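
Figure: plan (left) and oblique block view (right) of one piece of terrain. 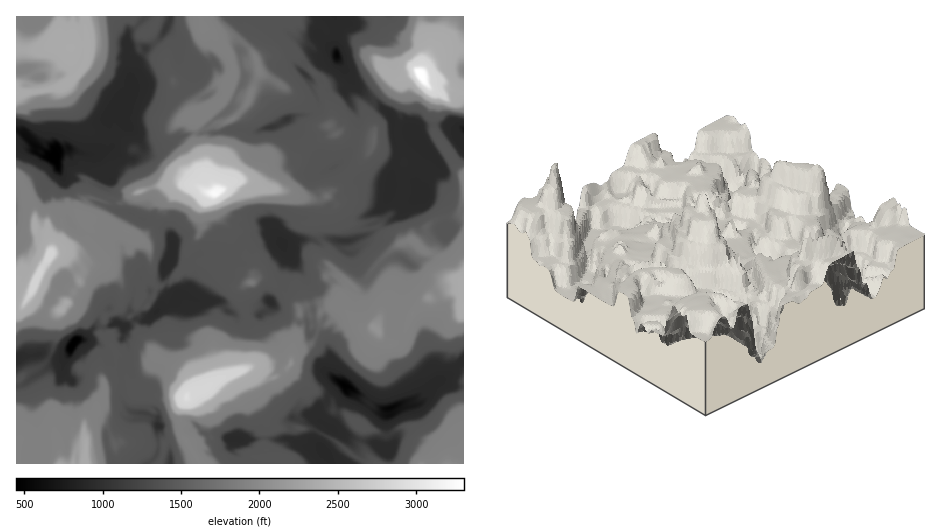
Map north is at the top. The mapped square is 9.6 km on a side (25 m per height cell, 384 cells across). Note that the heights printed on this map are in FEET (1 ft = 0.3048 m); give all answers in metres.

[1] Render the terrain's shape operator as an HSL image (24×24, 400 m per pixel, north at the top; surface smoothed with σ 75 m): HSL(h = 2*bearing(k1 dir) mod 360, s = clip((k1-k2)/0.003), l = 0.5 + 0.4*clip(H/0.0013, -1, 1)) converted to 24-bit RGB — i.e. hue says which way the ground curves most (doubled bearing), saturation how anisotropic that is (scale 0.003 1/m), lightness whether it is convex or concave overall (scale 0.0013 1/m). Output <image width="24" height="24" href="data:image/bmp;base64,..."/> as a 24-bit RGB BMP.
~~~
<image width="24" height="24" href="data:image/bmp;base64,Qk32BgAAAAAAADYAAAAoAAAAGAAAABgAAAABABgAAAAAAMAGAAATCwAAEwsAAAAAAAAAAAAAgXmAVX51RIsg9dyYXTedWj+Ml3aXyKpPJA9ZuemdM9YxFUPLzITVg6CqiNzUtB17e1RvOjPtivPaNZEZqRGo579CioRPjm5Zgn+Dfn2CVHWB6veZZBiGYI2mf4OfESrC9ztoqOdZlkoAKyMIOmQE7NI2pQgAKurIPrvUjwsu++IwGIH9DFj4LL6H4XSvjn+BfJvMtHy8gJSz43M+2n9zLnCDhHc3OwM8/qcrnYsMZtRsOCK+LeA/PIpCmbswhYoXjTlxcuf8gPOgTjATKKg7mDDCdSHF4qu/mDwwVcsnKCvbYh2n+9zMMiF2hH6pJxSJ4tny6M7w2GnRI6bGJLE03jN2K5U61YnLD/HUIrdYmQsTxTodF6osMYUsGZ9HytxH481isN18KwVSvoQXy/9kZTCDlD9rGZ5zHM1w6XOX8b7203b/UYfpR9fR33TWHfBuoBdZMwAcqXsymudaKspXPYVZaIBoG21IOI0X4X0uAGeK2JfivGZihneGQSu8rNzMH6jjn9JBjL8zW4Hg2538wofjykTJ1GRHFB9HlCOjquHL46jb2jAiK8XLUVcqQKUYJn6Jnacmd5sAAjMA5qxCHpzkKLDY5OVTSjgc3VNePMI0KMY6hIEqxh58uoq96WXngRvEIKS6o8F6f7BRwpCvJxy9ySGn19xiMbp7KDjm5pCKKN3uEP8nNAECNdwAYhLjiZ/ULLfR5HNVkSJJdapBLaWTr2Qo0Ag1uT2UfNK7U3qe0YOJeHCE1k7Ob7fS9GK5+aa+AHZ+/s3n6FLaK1h8mXzK0H3IApo2dHMpTWMuf2oPr0kRwLFsAzAfTesdhkzmtorcgZWDdX6Rk4Bme3uCoGCen1CjLMNh/zq8369RD0ws4opsuiC+JcJBYWuQsljv5wifcC4iaNfZXKq+9YyWJFHpdq6oXI9yYYMeldeQKTOyx3ucfoWOYIaflTmync+/L0DU/8zOHW+SMc9Mb2ee1nZdM2FQY9EDswDtgZXOf4qKdoKAgLE+ataoHTKX0RtZe+HB0Egoej15Prs91889jw8mRLlrL1S9bS4j4v57kmPzbEjSgmyCwVSeXFjhq/GkABdCza9hbYJufIF7h6F/T8kdWzlqaeFDg8Y9fSQ1qmCRQ2Ok8TvHjefTMqzJ2j3E2iDPwPe6nx45fj9QfYSFjMfPX9bj5xVSAR+Y8YQyO4UpUYxastCBQxRBoiFHOt1ewVxCckTHHcuSX8bDRMDc2F1+hUxQG2xGWupL+DE3mmLIk7XLVODOfgIJXy4Nt2UjVCIa2pUv1dJBMGQfcW8OXxgVQr8aY4oqWoZJdY55rNYwF48xUW0eKJcd312RPzSU1fe7EXRtIM3Q1EM+S2fOdib/4dL5fBL7unbsgNjo69H6p4D2UXXuxtb3ndX/mLf7rWvkX1OZxbSPMEd+hYB5bnt9IdjNZyWjzfbKZ7DdWQNNj+odbykkHHdCn8A2YS3CpJPl1p7QSNSBrZjoaXTxv0kdsLgiZjBDeIBiiHJ1q456PqIhZ4N8e3yCJHNiGf89iIEkXx8LPHQNrnpQg4RzT4N1J44iMpAZU79EyIhn4lypzOJTiRWvpLnbkiy1hHmEgXp5c4B2p2h83sWcJ1WKfnmCjxWHhP+bXwcg1JVHMcbKZaZtfYWHboiDTyNr09ZvNWQHZ7IAW2YLemgJcGMYm5kXwU2nh3iEpFl1Y7WoXHiU4eevNydqZTp3u/+3lBZEZdAiaJkidKQXXeY1OHxrgHx7KTKQsNV8rITvvZ/VcUfW/Df/KqZAwGgoA3oDpbRUZ7Z9XHevWVa37Z04WAYWXVkb670ALBkHp4jvaETcu9WcIbRGHqGMb4B8QHR53m9OMYFMx4ZP2l2YGKG88piiOlFrRr9NcJGdcah1FInK8xwLcwArusZ3cyFoyPjWodH/TirAuQft6XiZ3G2bPcOCJImEdGZ7l74akaV3TnZiR1TM4JqFuw2WW7bqXVjnRhmnrO+ybCVzWRNHkM55gG3szPb/j/vjGGy7fR4uM7KReLSC2Z2dY8m9I0mIWSp4mNiZh4Z3glJgREwWuPR2O4fpqiein2pcOv+YkW0bSQZVV1TW0PvyIBPz6PzPqiN6xyg7WXjfyYjUgISHpqCD0dOZIBFd2iHSHtFdq2uYyx6lk9XRYNKXHuVwh0tvm6N2rKItskuKCjeolPqueG4edB1I7Msbk1FWgbWyWjw1II1n05u/zMGBvbN1fAysI86V1odZMQlso997isqerC2ifVJjgXt5kH56V5jXYmmGRIVbd1kRe8uyFkiHzuihd1jPw2xd"/>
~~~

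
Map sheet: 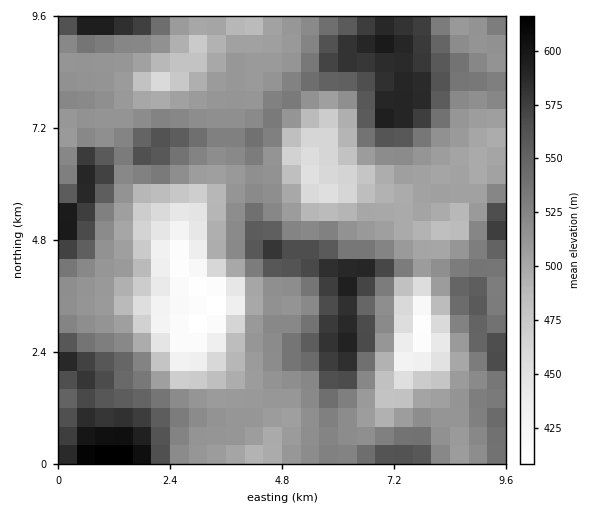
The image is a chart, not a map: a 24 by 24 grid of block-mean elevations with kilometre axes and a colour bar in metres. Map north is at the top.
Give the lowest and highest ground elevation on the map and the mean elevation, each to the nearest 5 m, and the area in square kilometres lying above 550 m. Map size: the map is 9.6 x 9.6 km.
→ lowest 405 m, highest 615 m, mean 520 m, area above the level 19.8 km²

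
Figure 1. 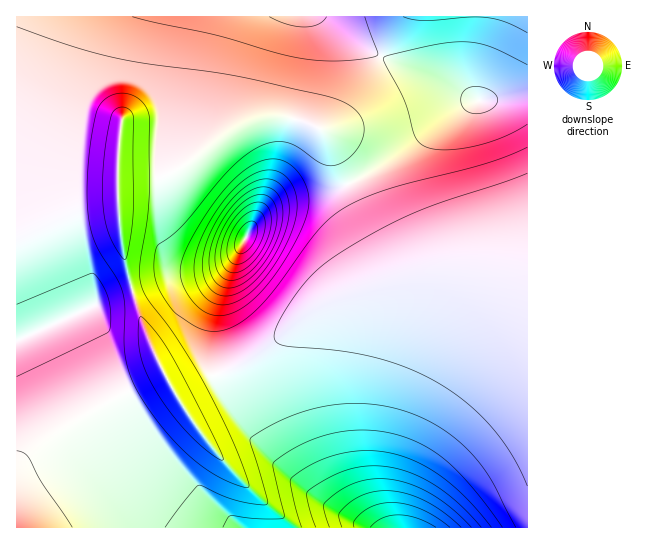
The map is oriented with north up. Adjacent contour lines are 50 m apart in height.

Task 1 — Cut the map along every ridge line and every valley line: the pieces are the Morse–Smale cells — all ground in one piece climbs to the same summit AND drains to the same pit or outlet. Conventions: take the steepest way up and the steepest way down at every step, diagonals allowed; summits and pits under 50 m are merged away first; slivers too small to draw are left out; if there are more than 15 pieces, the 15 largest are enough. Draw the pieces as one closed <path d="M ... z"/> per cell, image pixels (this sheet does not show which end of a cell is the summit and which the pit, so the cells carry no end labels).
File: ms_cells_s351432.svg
<path d="M482 268l-35 1-32 6-36 9-45 16-25 15-56 44-20 10-16 6 4 19 28 40 44 45 38 29 36 20 160 0 1-254z"/><path d="M163 373l-92 50-32 21-18 17-5 8 1 59 350-1-36-19-21-15-51-48-31-39-7-12-6-19-6 1-34 17z"/><path d="M171 16l-155 1 1 219 16-4 45-21 40-4-1-26 2-2 38-1-1-27 4-28 1-52z"/><path d="M321 16l-148 0-4 7-8 48-1 52-4 28 1 27 29-14 39-32 29-13 35-2 18 6 14 6 8-1 10-7 20-23 21-41-34-21z"/><path d="M527 96l-57 7-21 13-47 36-37 24-16 7 0 4 24 48 10 15 11 11 17 7 62-1 55 6z"/><path d="M349 184l-23 8-29 4-19 5-12 7-7 7-34 63-9 25-5 32 1 26 3 14 18-6 20-10 56-44 25-15 45-16 36-9 58-8-62 1-17-7-11-11-10-15z"/><path d="M289 117l-28 0-19 6-27 16-29 25-29 15 4 15 10 19 14 16 26 14 26 4 7-5 15-27 11-10 20-8 41-6 17-8-23-50-11-8z"/><path d="M131 289l-29 8-9 10-77 34 1 127 16-19 28-20 45-26 58-30-16-34z"/><path d="M118 207l-40 4-45 21-17 5 1 103 76-33 9-10 30-8-8-31z"/><path d="M527 16l-126 0-20 41 62 24 36 20 48-5z"/><path d="M381 56l-14 29-19 28-14 12-13 5 7 7 21 47 53-32 56-43 12-6 9-2-36-20-44-16z"/><path d="M235 256l-12 11-13 5-41 5-37 12 16 50 27 54 40-19-4-27 2-33 8-27z"/><path d="M157 179l-38 0-2 2 4 61 4 23 8 23 36-11 26-2 23-6 11-6 8-9 6-9-6 2-16-2-20-6-16-10-14-16-10-19z"/><path d="M399 16l-78 1 41 30 19 9z"/>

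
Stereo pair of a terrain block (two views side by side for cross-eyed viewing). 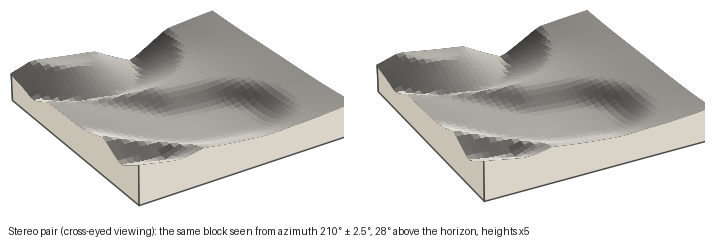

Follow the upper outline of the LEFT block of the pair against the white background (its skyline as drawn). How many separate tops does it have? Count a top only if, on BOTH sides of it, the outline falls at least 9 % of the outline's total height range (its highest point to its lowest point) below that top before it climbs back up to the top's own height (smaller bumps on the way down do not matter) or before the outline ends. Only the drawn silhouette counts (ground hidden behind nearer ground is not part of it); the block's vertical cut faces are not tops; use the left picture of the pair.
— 2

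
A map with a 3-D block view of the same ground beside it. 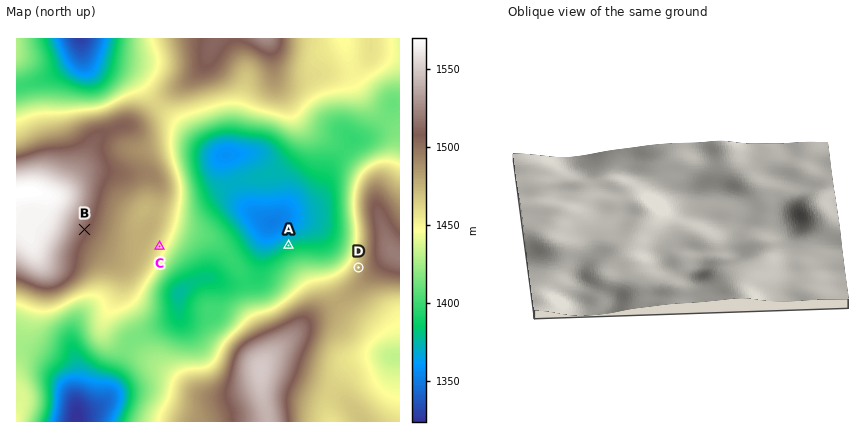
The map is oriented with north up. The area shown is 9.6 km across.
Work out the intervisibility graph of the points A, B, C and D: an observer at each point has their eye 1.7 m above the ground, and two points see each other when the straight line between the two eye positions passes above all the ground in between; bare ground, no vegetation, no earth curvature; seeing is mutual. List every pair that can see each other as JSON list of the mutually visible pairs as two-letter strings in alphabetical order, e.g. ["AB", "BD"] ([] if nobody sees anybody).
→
["AC", "AD", "BD", "CD"]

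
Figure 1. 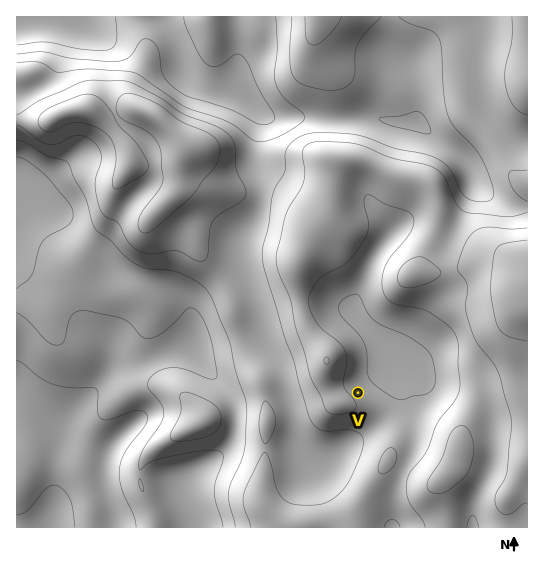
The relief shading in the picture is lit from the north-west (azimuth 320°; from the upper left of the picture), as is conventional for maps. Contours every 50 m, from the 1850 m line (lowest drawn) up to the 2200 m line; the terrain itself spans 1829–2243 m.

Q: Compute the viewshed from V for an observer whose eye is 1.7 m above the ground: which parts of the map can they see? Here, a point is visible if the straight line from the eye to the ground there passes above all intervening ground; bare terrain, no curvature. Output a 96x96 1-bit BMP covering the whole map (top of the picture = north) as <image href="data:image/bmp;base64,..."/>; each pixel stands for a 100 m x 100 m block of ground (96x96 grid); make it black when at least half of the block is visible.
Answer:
<image width="96" height="96" href="data:image/bmp;base64,Qk2+BAAAAAAAAD4AAAAoAAAAYAAAAGAAAAABAAEAAAAAAIAEAAATCwAAEwsAAAIAAAAAAAAA////AAAAAAAAAAAAAAAAAAAAAAAAAAAAAAAAAAAAAAAAAAAAAAAAAAAAAAAAAAAAAAAAAAAAAAAAAAAAAAAAAAAAAAAAAAAAAAAAAAAAAAAAAAAAAAAAAAAwAAAAAAAAAAAAAAA4AAAAAAAAAAAAAAA8AAAAAAAAAAAAAAA+AAAAAAAAAAAAAAA/AAAAAAAAAAAAAAAfgAAAAAAAAAAAAAAfgAAAAAAAAAAAAAAfwAAAAAAAAAAAAAIfwAAAAAAAAAAAAAMfwAAAAAAAAAAAAAM/4AAAAAAAAAAAAAP/4AAAAAAAAAAAAAP/4AAAAAAAAAAAAAP/8AAAAAAAAAAAAAf/8AMAAAAAAAAAAAf/+AYAAAAAAAAAAA//+A4AAAAAAAAAAD///B4AAAAAAAAAAf///DwAAAAAAAAAA////HwAAAAAAAAAD////nwAAAAAAAAAH////vwAAAAAAAAAH/////wAAAAAAAAAH/////gAAAAAAAAAH/////gAAAAAAAAAD/////gAAAAAAAAAA/////gAAAAAAAAAAP////AAAAAAAAAAAH////AAAAAAAAAAAH////AAAAAAAAAAAP////wAAAAAAAAAAP////8AAAAAAAAAAP////8AAAAAAAAAAP////4AAAAAAAAAAP////4AAAAAAAAAAP////wAAAAAAAAAAf////gAAAAAAAAAAf////gAAAAAAAAAA/////AAAAAAAAAAA/////AAAAAAAAAAB/////AAAAAAAAAAD/4AP+AAAAAAAAAAH+AAH+AAAAAAAAAAP+AAD+AAAAAAAAAAf+AAD+AAAAAAAAAAf+AAB8AAAAAAAAAA//AAB4AAAAAAAAAA//AAAAAAAAAAAAAA//AAAAAAAAAAAAAAf/gAAAAAAAAAAAAAeDgAAAAAAAAAAAAAMBgAAAAAAAAAAAAAABwAAAAAAAAAAAAAAB4AAAAAAAAAAAAAAB4AAAAAAAAAAAAAAB8AAAAAAAAAAAAAAB8AAAAAAAAAAAAAAB+AAAAAAAAAAAAAAD/AAAAAAAAAAAAAAD+AAAAAAAAAAAAAAHwAAAAAAAAAAAAAAPAAAAAAAAAAAAAAAcAAAAAAAAAAAAAAAAAAAAAAAAAAAAAAAAAAAAAAAAAAAAAAAAAAAAAAAAAAAAAAAAAAAAAAAAAAAAAAAAAAAAAAAAAAAAAAAAAAAAAAAAAAAAAAAAAAAAAAAAAAAAAAAAAAAAAAAAAAAAAAAAAAAAAAAAAAAAAAAAAAAAAAAAAAAAAAAAAAAAAAAAAAAAAAAAAAAAAAAAAAAAAAAAAAAAAAAAAAAAAAAAAAAAAAAAAAAAAAAAAAAAAAAAAAAAAAAAAAAAAAAAAAAAAAAAAAAAAAAAAAAAAAAAAAAAAAAAAAAAAAAAAAAAAAAAAAAAAAAAAAAAAAAAAAAAAAAAAAAAAAAAAAAAAAAAAAAAAAAAAAAAAAAAAAAAAAAAAAAAAAAAAAAAAAAAAAAAAAAAAAAAAAAAAAAAAAAAAAAAAAAAAAAAAAAAAAAAA="/>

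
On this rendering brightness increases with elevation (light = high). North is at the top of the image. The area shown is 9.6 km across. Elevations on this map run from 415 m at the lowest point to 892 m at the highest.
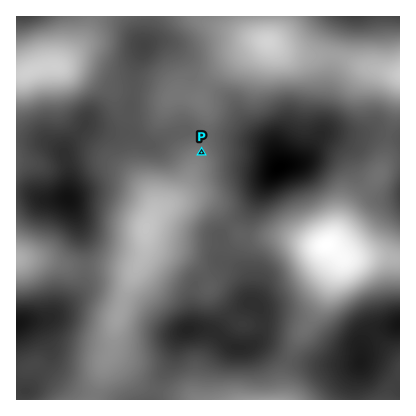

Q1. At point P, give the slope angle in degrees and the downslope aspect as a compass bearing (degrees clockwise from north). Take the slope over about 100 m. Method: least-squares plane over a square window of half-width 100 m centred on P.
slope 5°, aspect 35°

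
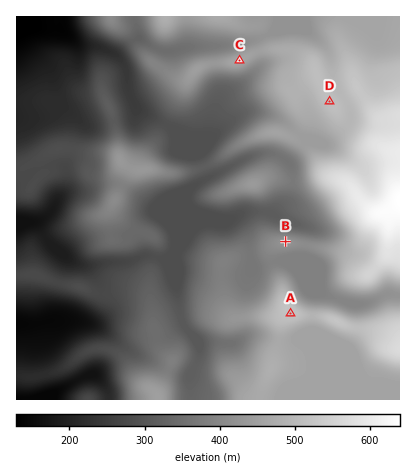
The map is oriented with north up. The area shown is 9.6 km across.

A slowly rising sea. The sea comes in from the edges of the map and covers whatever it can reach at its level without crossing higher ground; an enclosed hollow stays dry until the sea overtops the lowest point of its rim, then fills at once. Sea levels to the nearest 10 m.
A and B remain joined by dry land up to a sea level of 410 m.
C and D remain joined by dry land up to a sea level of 450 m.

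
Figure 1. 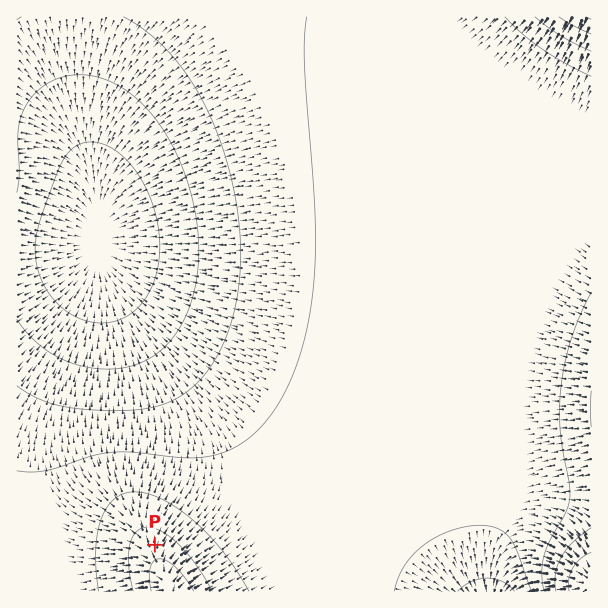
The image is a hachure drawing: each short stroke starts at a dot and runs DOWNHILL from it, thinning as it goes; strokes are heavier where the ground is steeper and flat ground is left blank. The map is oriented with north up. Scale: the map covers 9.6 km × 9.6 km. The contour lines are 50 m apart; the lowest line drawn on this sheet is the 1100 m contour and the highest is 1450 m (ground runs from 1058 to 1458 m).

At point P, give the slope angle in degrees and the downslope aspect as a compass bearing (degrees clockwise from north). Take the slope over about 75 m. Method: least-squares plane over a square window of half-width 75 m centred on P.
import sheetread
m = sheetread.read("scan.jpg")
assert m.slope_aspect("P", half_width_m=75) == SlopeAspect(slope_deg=6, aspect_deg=2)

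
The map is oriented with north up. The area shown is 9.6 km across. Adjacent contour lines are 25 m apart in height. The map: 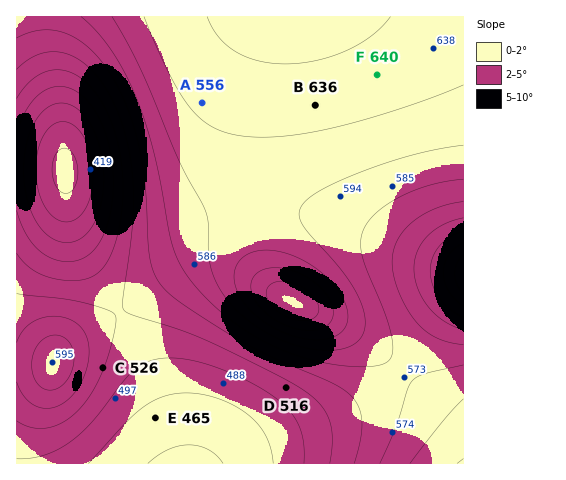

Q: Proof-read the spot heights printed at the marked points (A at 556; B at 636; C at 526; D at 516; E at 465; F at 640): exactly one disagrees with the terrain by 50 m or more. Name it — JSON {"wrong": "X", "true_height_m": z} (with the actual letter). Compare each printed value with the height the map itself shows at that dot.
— {"wrong": "A", "true_height_m": 631}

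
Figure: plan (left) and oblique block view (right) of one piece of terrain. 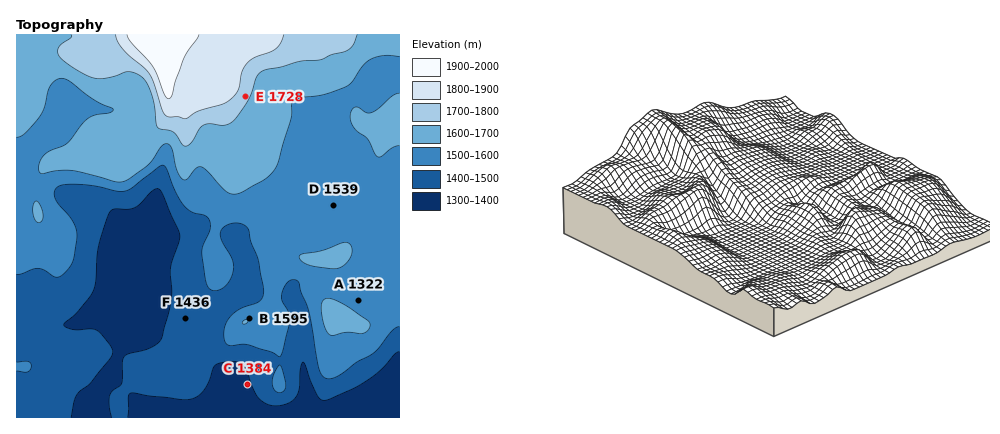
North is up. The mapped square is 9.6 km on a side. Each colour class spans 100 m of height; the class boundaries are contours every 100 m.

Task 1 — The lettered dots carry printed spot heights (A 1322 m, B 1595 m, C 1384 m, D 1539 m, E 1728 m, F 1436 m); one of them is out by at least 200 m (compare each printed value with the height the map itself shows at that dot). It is A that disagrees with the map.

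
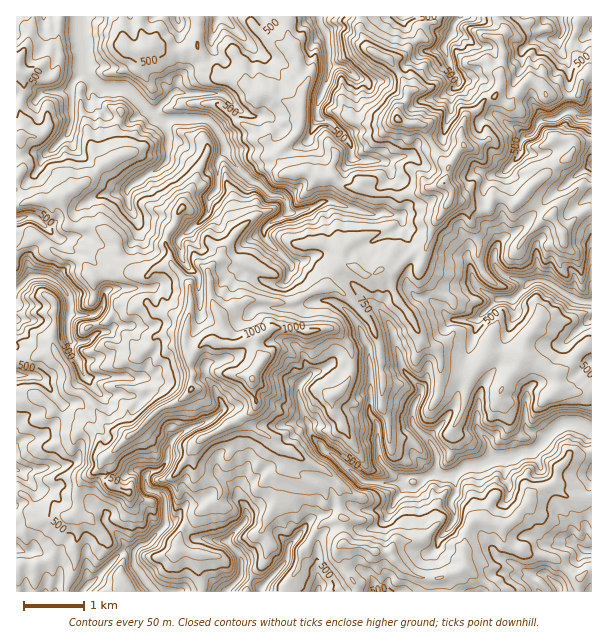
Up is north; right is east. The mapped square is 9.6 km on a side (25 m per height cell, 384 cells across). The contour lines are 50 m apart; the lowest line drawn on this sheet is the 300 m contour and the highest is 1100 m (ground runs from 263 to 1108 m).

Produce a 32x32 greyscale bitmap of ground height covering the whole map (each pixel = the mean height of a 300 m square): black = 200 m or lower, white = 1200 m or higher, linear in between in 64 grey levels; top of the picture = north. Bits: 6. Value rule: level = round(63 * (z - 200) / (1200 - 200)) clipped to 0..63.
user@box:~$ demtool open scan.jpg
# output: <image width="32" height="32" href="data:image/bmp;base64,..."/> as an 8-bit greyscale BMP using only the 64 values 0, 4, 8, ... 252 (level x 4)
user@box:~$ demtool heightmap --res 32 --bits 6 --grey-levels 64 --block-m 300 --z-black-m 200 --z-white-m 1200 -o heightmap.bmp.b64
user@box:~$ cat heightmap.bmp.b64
<image width="32" height="32" href="data:image/bmp;base64,Qk02CAAAAAAAADYEAAAoAAAAIAAAACAAAAABAAgAAAAAAAAEAAATCwAAEwsAAAABAAAAAAAAAAAAAAEBAQACAgIAAwMDAAQEBAAFBQUABgYGAAcHBwAICAgACQkJAAoKCgALCwsADAwMAA0NDQAODg4ADw8PABAQEAAREREAEhISABMTEwAUFBQAFRUVABYWFgAXFxcAGBgYABkZGQAaGhoAGxsbABwcHAAdHR0AHh4eAB8fHwAgICAAISEhACIiIgAjIyMAJCQkACUlJQAmJiYAJycnACgoKAApKSkAKioqACsrKwAsLCwALS0tAC4uLgAvLy8AMDAwADExMQAyMjIAMzMzADQ0NAA1NTUANjY2ADc3NwA4ODgAOTk5ADo6OgA7OzsAPDw8AD09PQA+Pj4APz8/AEBAQABBQUEAQkJCAENDQwBEREQARUVFAEZGRgBHR0cASEhIAElJSQBKSkoAS0tLAExMTABNTU0ATk5OAE9PTwBQUFAAUVFRAFJSUgBTU1MAVFRUAFVVVQBWVlYAV1dXAFhYWABZWVkAWlpaAFtbWwBcXFwAXV1dAF5eXgBfX18AYGBgAGFhYQBiYmIAY2NjAGRkZABlZWUAZmZmAGdnZwBoaGgAaWlpAGpqagBra2sAbGxsAG1tbQBubm4Ab29vAHBwcABxcXEAcnJyAHNzcwB0dHQAdXV1AHZ2dgB3d3cAeHh4AHl5eQB6enoAe3t7AHx8fAB9fX0Afn5+AH9/fwCAgIAAgYGBAIKCggCDg4MAhISEAIWFhQCGhoYAh4eHAIiIiACJiYkAioqKAIuLiwCMjIwAjY2NAI6OjgCPj48AkJCQAJGRkQCSkpIAk5OTAJSUlACVlZUAlpaWAJeXlwCYmJgAmZmZAJqamgCbm5sAnJycAJ2dnQCenp4An5+fAKCgoAChoaEAoqKiAKOjowCkpKQApaWlAKampgCnp6cAqKioAKmpqQCqqqoAq6urAKysrACtra0Arq6uAK+vrwCwsLAAsbGxALKysgCzs7MAtLS0ALW1tQC2trYAt7e3ALi4uAC5ubkAurq6ALu7uwC8vLwAvb29AL6+vgC/v78AwMDAAMHBwQDCwsIAw8PDAMTExADFxcUAxsbGAMfHxwDIyMgAycnJAMrKygDLy8sAzMzMAM3NzQDOzs4Az8/PANDQ0ADR0dEA0tLSANPT0wDU1NQA1dXVANbW1gDX19cA2NjYANnZ2QDa2toA29vbANzc3ADd3d0A3t7eAN/f3wDg4OAA4eHhAOLi4gDj4+MA5OTkAOXl5QDm5uYA5+fnAOjo6ADp6ekA6urqAOvr6wDs7OwA7e3tAO7u7gDv7+8A8PDwAPHx8QDy8vIA8/PzAPT09AD19fUA9vb2APf39wD4+PgA+fn5APr6+gD7+/sA/Pz8AP39/QD+/v4A////ADQwMCgkQDgcMDhAKCgoPFRATGhcVGBobGhcWEgwJCg4ODg4ODAwIDhQUFRMJEg0TExgbGhscGBgbGRQQDw0ODQsNEBERDwkMFRYTDg0VFBEWHB8eHRoXFBkYFBQTDwsHDxETFBQSEwwNFRQRDxgWExYaGxcVFhYTExcXFhMRDQwPEhUXFRYaFA0WGhkTFhoZGBoaFw8QERINFhUVFhMQEA8PExcYHx4QExocGxUaHBwdHBsVDQgJDQoQExAWFBMRCQ4SGiEhGRMdIB8bGh0fIB8dEA8KCAcGBggKCxAQEw4NEBMXJCYfHRkkIh8eHyIiHRIWGA8SDQgLBwUFBgsSEA8SFhogJiklGyIoJSIkJB8WGiEWFBMMDRMMCQsIBQsJEhQWGh0gJSojISEnKichGxghIRYXEQ8SFQ0SEwwJBQYVFhYZGhseIyotKiQqLyYcHyYiGB0UERkWEhcWEBYTExMTFxcVGhweIi4rKzI0KB0hJSQaHhgSGhcWFxgTFxcVERQYEhcbHR4iLSwwNDYrJCEiJRweFhobGBgXGBgXFhMVFxUQGBwgISYwMTIyNTApKCUmHR4ZHx0YFhgXGBQSFBAWEBIWGR0hJi8wMTAzMTAwLSQfHR0hGhcUFxQXFhIQDBQQDRMcICIlLCwwLSwrKSgnISIdIh8YFhERDxQWEQwLFA0QGBkeISMqKysrKSYmJSQkISIhHBoYEg0LDg4ICAkJDRkdHSAiIyYqKCUkIR4kJSQlJSIiHRgSEw0KChAPERQYGh0eHiAjICYnJCIcHSEkJSQlJCUfGBcRGBUUGRQWFxYZHB0YGh8bISQhGRsiIyQkIyMjJSEbGhUYGhofFhESGBobGRMXHxsYHiIbFBccHyAfICAkKCAfGxobHh4ZFxkaFxYTDxYcIBMXGxoSERUXGh0fISUrKyMgIB4dHRoWFxoaFhAKDxQZFBAQDBMbHx8iJCIiKS4rIh8eIR0aGhYTFhYXFRAKChISCwoUHSAhIRweHiIlKyohHBcdHx0WFQ4NEBUWFhEHDRIHDhgbGhoeFxwfIiUqLSkiGBYdHxkWFAsNERIQCwYLDQgTGBgaFRcWICcrKyYqJiMZEBgbFRMSDAkLDgoFBgcIEBIVFxoRFB0gKS8rJCIkHh0XDgsJEQ0JBwcHBQkHCgwOFBgZGhESGRkhKSQcGR4hHxsdFxUUEQwFBQgLDwsMERQWFxYYFQsQExwlIxwRGR8dHRsVGBMQDgUHDhMTERASEhQTFRcUCBIeJSEbEhMbHhoWFQ8UEA0MBAkSFBQSERAQDxIWFg4IGSIfHBgODhUcGREMCw4NCwoECBASEQ4ODwoPExQTCgoWGxcTFxIKEhgWEAwIDQ="/>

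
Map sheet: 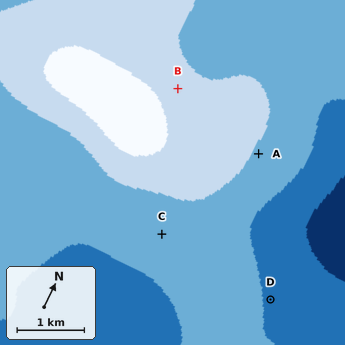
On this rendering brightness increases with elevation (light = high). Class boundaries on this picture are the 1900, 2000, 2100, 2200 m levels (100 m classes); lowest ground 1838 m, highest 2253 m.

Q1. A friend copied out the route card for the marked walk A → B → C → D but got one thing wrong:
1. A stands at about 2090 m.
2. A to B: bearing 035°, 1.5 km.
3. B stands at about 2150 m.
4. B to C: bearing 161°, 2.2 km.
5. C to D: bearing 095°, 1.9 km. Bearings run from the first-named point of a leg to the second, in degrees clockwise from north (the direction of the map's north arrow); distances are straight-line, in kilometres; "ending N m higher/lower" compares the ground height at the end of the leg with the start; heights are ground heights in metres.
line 2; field bearing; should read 283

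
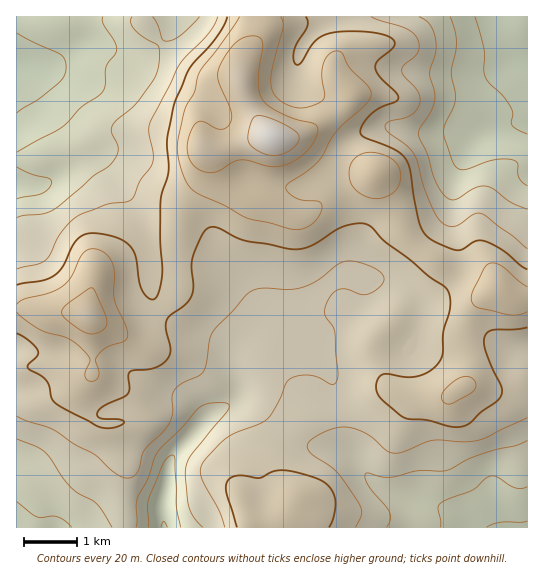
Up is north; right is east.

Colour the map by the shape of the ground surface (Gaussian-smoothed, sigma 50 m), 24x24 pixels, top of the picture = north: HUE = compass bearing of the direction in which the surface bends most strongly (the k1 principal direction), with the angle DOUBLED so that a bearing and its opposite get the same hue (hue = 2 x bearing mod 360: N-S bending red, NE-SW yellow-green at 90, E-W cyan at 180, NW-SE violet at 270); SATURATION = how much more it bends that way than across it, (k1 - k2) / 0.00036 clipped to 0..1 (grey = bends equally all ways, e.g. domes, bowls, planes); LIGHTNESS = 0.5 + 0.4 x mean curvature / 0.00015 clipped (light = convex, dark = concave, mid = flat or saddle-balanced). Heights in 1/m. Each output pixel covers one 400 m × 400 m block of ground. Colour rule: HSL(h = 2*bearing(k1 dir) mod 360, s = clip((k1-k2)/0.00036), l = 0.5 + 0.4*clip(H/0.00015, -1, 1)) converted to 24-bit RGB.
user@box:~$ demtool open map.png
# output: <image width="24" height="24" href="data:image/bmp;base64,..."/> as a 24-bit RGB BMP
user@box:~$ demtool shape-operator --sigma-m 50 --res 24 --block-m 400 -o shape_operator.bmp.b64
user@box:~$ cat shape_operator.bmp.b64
<image width="24" height="24" href="data:image/bmp;base64,Qk32BgAAAAAAADYAAAAoAAAAGAAAABgAAAABABgAAAAAAMAGAAATCwAAEwsAAAAAAAAAAAAAkZZ5k2SaYIZuYH50j7OJ7fXWCgA5VhqlwrV3MS5h2O/EcIDLvZbHkZGup5uthYutf5fFfn3IbHu8qn2kiFdjd1NWgWN2lpt3jJuNhl6Lf4SWbpCMpKhY/tdYAhgxFCGPzIh3UprBxuvAUUZ0pn6Ks6vDqb/Gib/GijmLdjcuZk87hVQ+in9VapqNcVySrJyCj3Z2g26PiZSAjmWCoZB98evaDDSaAB5O39LJf8uysJdzamKWcsCbfrCTtpZ/gzJMYxtDsHJNYHVdcpCBpKaOW3pXR0lhtrqQe3xQcGpUiGxQdoRUcbNa0a1avCYZADMtcsh9v5Kbl5eIfpmDl5JXd2E0fWAsYSgybUduv6SWeZWYYodyjlpDk3BIN3ZTcq9YjohxYn9/e56dnb7EkJTArIvA7MnhGo67ADMfsLlnsYONlmdhjV5innGAomydeFqnZHukqpmMr3OCej1km7l1nb3JfXCyXIdappjEjXu2eqx9ZKFFWH5LkKRwrJaB0ni/JTJyD1MOc3k4q31nh4h7jI+BhXuUfV2bll+IkJN0pXaylYDNw9a2YIRbZW+moZm+c4hJi2dfsYaix5+cTr2zcKFrhmdMd1pQn2Wsdau5N11vkadshIt7g4Z9fnZ9WlF6kX2pqMvOc4zJfHzH47Xgz8vkUH7Kp4qvqKHQbJOzYG+h2MyXh0JldDw/r6F6a5OhcamgbmCLVVSMfp5/fYh8gIF7fnN/Y1N3d7JjbqhUXltOX2lMjaNRzat3ZE56daF4XEMYfGshQDUe6+koXIc8bdvVlKDBgHqmf22PclqAZoiMgo2Ag4F/f39+cnF+VVWNwLSXjo9fT21vgGd/oKBis7tWbEQ6aGMfd429n53PdX3T3e7kqOXtPUeliFNpompYbHNbZXZ9cYWHd4R7g4B+gX2CeHeBU4mKgKatyqC4VW+aWWaPtXKBu1k5ezA+taBxvMrskZDjmpDW6+O8gndMUzVggGOEsYWMiI6fYH2MbnyBeH58fYF3eIB3e36FdI2BUHxipplvn1aBWkFMiFKL4ZnNoqvTyNzojqJwZEZ2tjxt8siZr3tlOUFwamV9pqSGn4mFeWWGcWl0eXRpg31kcoZhZ4JtgoJ3cXtscmpKci4zoqRPLbCJXYSn4O7acrPVhns5LDo0iVGS7/HazX/LYD6KbF6BrahxjIRof154fl5id2pdiXZWiJxLRHhGanBYdEpHaz9CYLGby+7nRWHLTry3weq1ZkBzfpx0TXGSPr+NztyCsjZoj2CcfUeRw66EfIlpdUhvl1NUgGpkm3pzubmSVYlrSmhpVVeNjKq9mOq7ULaRWjqLnciEq6NQgEdaoKvCWlCzcaZ/ooZcmnt+kVqVf0WEzbmYjktmaEVniqiNiZ+3kcDRtafRuozITlqdTnB3ar5gnM59RIiAKS1iybyBi3djg3qbiXswTVYzmY5nm4BvkH1ngEB4cHCdv3V2q0twc7Stg8rHg6+4apRcfWJgsXqVmTWnt4drZctLZ95pQWKGIC5hxbecpqmIW3+Al5lLQXo8Nm8vhp9agmB1aICSa0yCviVT0alseMFdSVAlXTUNb4ARJ24iUH5gVTin597t3O/shM6+NC9ZK05aeaBSumBNgVVFn5LNq5DIcXCyZ45bXmxUaFtMRy5UnmC96u7drpPashfp05fOyOLHSseVGoFfHqurre3L4b/E3lCqczeMT1xzR3ZpqIGTpJ3BZnxglXB/mG6csoCuf3ClZF2oRnaxRImu8fbVVD+Egze22e/y09746sz/xFbdIG0THkwAMCEDbUgDU1wvbGNYR3BMXYFAf38+bIN1aXN8d4h+fJiVfHWeX2CYaFKdUo206d+RXCVJV7k3bP90bUcuaiA/6DGS9ZO0pjljMFqVseK0R5y4T3eNdIqabHqSe4iSeX2FaXuBinttfGpTfXhUV35mRGNzd1qb3mNVlEyT3/bKXKUsIBgmXDRWnkdCwOjFzsrxiaztwZ/ZqGHAWGSdaHWLc2+LhXyIc2pHaWhGdXdWkJZ/f5mSeGFdQmZULpOazq/i2abg7+nKwHlfIEVTJCdpztuynNBackYeTkAWcWMbfotAVmtVYHJlXnVrfoNtg2dkf4tpSYxXWoRSd0dDi2pITr1oI39kImdV2X6q7cnE6bW5N0Z1EUlPic+a45nexZzqxLrtvc7nenu+bXegX3KVeGCHjnpmiIDAn5/Fj429UVKudWO+vNfXjMK3RWGEKFNMLU0e9NN905GIyo/bMHPRJJE/XYkriLQqyK05xWSbvXSsj3qZX1mHZleSqpGo"/>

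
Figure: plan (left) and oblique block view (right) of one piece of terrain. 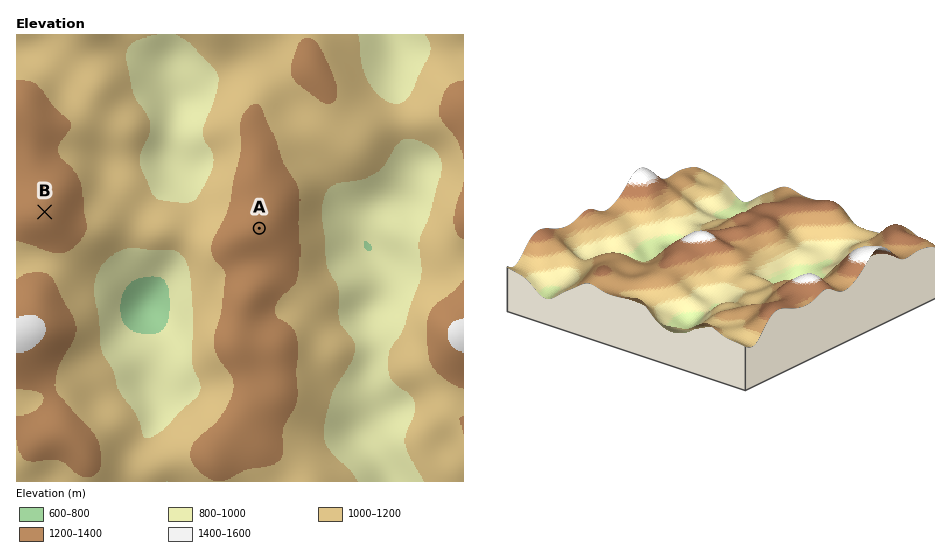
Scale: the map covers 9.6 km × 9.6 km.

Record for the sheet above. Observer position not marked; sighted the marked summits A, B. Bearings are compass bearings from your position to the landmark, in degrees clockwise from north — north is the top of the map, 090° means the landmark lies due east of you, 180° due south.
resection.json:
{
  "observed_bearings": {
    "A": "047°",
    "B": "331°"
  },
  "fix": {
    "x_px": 124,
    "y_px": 355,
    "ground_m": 930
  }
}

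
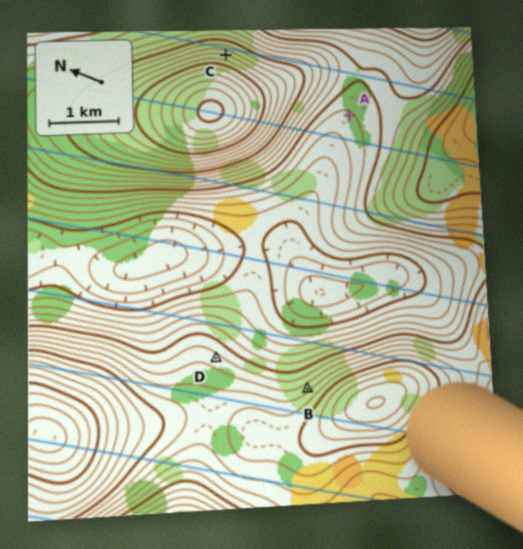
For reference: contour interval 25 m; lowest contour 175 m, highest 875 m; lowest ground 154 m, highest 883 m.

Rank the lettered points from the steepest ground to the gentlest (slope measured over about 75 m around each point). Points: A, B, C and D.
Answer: C B D A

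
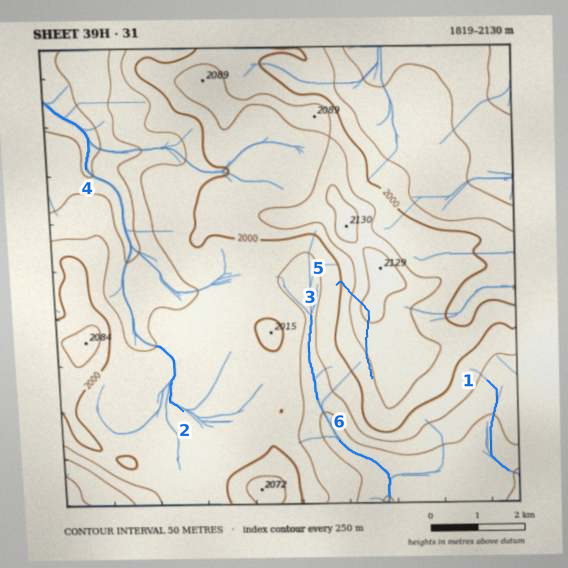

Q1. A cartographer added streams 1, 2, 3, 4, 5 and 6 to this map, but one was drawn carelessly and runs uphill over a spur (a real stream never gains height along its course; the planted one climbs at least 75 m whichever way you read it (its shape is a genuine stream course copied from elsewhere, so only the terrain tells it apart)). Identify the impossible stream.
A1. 5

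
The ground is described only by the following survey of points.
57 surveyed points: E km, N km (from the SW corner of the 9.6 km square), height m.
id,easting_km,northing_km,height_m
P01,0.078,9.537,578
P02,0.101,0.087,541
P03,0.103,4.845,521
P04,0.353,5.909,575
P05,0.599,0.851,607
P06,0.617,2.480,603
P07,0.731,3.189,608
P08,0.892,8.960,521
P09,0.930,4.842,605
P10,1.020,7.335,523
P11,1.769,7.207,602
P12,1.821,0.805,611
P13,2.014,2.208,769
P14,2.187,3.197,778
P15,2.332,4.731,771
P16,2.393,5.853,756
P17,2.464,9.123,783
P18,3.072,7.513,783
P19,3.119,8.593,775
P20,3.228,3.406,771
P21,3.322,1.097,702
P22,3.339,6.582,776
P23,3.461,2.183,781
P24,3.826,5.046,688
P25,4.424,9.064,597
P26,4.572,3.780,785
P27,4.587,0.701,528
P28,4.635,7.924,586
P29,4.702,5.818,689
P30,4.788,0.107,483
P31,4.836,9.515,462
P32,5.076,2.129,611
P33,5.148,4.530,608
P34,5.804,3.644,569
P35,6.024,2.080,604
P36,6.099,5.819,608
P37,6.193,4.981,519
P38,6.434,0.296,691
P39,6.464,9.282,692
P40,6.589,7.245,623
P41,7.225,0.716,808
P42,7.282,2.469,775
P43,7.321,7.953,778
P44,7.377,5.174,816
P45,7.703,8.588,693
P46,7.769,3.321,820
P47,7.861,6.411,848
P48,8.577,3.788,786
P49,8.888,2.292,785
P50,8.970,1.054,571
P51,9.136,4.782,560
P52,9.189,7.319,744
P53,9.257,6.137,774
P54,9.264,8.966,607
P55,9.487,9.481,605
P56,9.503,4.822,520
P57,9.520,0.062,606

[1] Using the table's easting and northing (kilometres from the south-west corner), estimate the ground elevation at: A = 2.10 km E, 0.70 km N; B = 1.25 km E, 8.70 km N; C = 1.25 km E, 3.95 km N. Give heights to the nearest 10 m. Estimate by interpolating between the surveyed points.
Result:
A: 610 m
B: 530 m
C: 690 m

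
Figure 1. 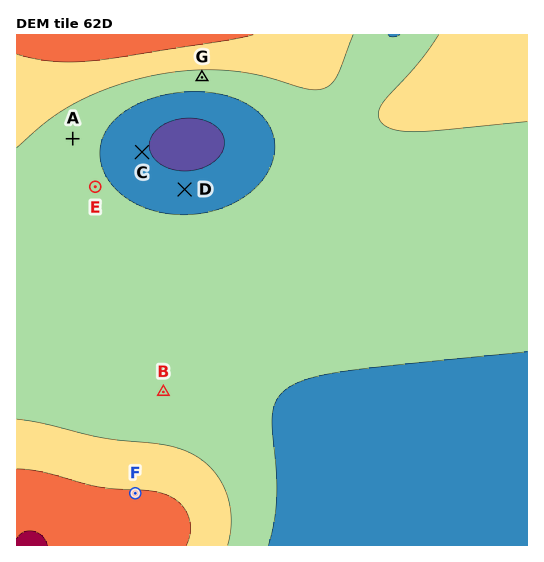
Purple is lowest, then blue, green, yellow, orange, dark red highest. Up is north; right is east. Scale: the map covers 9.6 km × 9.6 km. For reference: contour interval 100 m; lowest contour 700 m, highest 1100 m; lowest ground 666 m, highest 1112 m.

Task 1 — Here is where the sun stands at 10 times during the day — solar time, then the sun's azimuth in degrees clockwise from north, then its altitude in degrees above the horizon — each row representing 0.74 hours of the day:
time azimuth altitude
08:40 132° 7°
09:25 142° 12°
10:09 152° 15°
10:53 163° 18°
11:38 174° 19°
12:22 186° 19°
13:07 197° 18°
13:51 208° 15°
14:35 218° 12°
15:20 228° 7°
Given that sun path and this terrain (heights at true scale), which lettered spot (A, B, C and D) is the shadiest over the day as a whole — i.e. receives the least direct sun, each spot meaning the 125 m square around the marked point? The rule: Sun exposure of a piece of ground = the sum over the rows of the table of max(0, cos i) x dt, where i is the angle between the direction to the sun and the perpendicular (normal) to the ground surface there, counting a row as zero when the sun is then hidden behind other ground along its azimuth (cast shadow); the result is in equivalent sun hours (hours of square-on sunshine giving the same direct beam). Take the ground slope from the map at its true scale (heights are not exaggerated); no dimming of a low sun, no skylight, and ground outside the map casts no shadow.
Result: D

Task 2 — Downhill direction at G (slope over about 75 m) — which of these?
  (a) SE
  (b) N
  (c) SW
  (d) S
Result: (d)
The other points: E NE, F N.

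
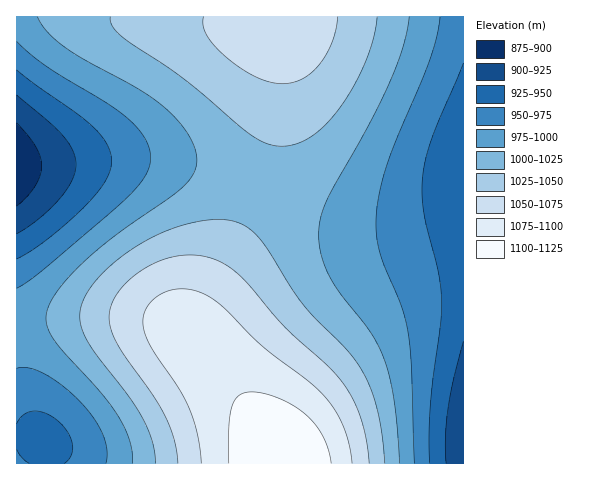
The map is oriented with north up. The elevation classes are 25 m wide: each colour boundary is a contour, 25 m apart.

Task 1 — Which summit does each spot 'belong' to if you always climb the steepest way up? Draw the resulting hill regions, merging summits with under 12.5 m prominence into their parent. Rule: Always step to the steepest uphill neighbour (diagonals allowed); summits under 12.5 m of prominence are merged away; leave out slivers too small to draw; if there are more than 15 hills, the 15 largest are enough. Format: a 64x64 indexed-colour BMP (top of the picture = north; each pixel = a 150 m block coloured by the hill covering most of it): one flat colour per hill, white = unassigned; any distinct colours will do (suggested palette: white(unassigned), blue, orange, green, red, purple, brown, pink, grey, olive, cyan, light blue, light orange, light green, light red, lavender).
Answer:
<image width="64" height="64" href="data:image/bmp;base64,Qk12CAAAAAAAAHYAAAAoAAAAQAAAAEAAAAABAAQAAAAAAAAIAAATCwAAEwsAABAAAAAAAAAA////ALR3HwAOf/8ALKAsACgn1gC9Z5QAS1aMAMJ34wB/f38AIr28AM++FwDox64AeLv/AIrfmACWmP8A1bDFABERERERERERERERERERERERERERERERERERERERERERERERERERERERERERERERERERERERERERERERERERERERERERERERERERERERERERERERERERERERERERERERERERERERERERERERERERERERERERERERERERERERERERERERERERERERERERERERERERERERERERERERERERERERERERERERERERERERERERERERERERERERERERERERERERERERERERERERERERERERERERERERERERERERERERERERERERERERERERERERERERERERERERERERERERERERERERERERERERERERERERERERERERERERERERERERERERERERERERERERERERERERERERERERERERERERERERERERERERERERERERERERERERERERERERERERERERERERERERERERERERERERERERERERERERERERERERERERERERERERERERERERERERERERERERERERERERERERERERERERERERERERERERERERERERERERERERERERERERERERERERERERERERERERERERERERERERERERERERERERERERERERERERERERERERERERERERERERERERERERERERERERERERERERERERERERERERERERERERERERERERERERERERERERERERERERERERERERERERERERERERERERERERERERERERERERERERERERERERERERERERERERERERERERERERERERERERERERERERERERERERERERERERERERERERERERERERERERERERERERERERERERERERERERERERERERERERERERERERERERERERERERERERERERERERERERERERERERERERERERERERERERERERERERERERERERERERERERERERERERERERERERERERERERERERERERERERERERERERERERERERERERERERERERERERERERERERERERERERERERERERERERERERERERERERERERERERERERERERERERERERERERERERERERERERERERERERERERERERERERERERERERERERERERERERERERERERERERERERERERERERERERERERERERERERERERERERERERERERERERERERERERERERERERERERERERERERERERERERERERERERERERERERERERERERERERERERERERERERERERERERERERERERERERERERERERERERERERERERERERERERERERERERERERERERERERERERERERERERERERERERERERERERERERERERERERERERERERERERERERERERERERERERERERERERERERERERERERERERERERERERERERERERERERERERERERERERERERERERERERERERESIiIiIiIiERERERERERERERERERERERERERERERERIiIiIiIiIiIiIiEREREREREREREREREREREREREREiIiIiIiIiIiIiIiIRERERERERERERERERERERERESIiIiIiIiIiIiIiIiIhEREREREREREREREREREREREiIiIiIiIiIiIiIiIiIiERERERERERERERERERERESIiIiIiIiIiIiIiIiIiIiIRERERERERERERERERERIiIiIiIiIiIiIiIiIiIiIiIhEREREREREREREREREiIiIiIiIiIiIiIiIiIiIiIiIiIiIiIiIiIREREiIiIiIiIiIiIiIiIiIiIiIiIiIiIiIiIiIiIiIiIiIiIiIiIiIiIiIiIiIiIiIiIiIiIiIiIiIiIiIiIiIiIiIiIiIiIiIiIiIiIiIiIiIiIiIiIiIiIiIiIiIiIiIiIiIiIiIiIiIiIiIiIiIiIiIiIiIiIiIiIiIiIiIiIiIiIiIiIiIiIiIiIiIiIiIiIiIiIiIiIiIiIiIiIiIiIiIiIiIiIiIiIiIiIiIiIiIiIiIiIiIiIiIiIiIiIiIiIiIiIiIiIiIiIiIiIiIiIiIiIiIiIiIiIiIiIiIiIiIiIiIiIiIiIiIiIiIiIiIiIiIiIiIiIiIiIiIiIiIiIiIiIiIiIiIiIiIiIiIiIiIiIiIiIiIiIiIiIiIiIiIiIiIiIiIiIiIiIiIiIiIiIiIiIiIiIiIiIiIiIiIiIiIiIiIiIiIiIiIiIiIiIiIiIiIiIiIiIiIiIiIiIiIiIiIiIiIiIiIiIiIiIiIiIiIiIiIiIiIiIiIiIiIiIiIiIiIiIiIiIiIiIiIiIiIiIiIiIiIiIiIiIiIiIiIiIiIiIiIiIiIiIiIiIiIiIiIiIiIiIiIiIiIiIiIiIiIiIiIiIiIiIiIiIiIiIiIiIiIiIiIiIiIiIiIiIiIiIiIiIiIiIiIiIiIiIiIiIiIiIiIiIiIiIiIiIiIiIiIiIiIiIiIiIiIiIiIiIiIiIiIiIiIiIiIiIiIiIiIiIiIiIiIiIiIiIiIiIiIiIiIiIiIiIiIiIiIiIiIiIiIiIiIiIiIiIiIiIiIiIiIiIiIiIiIiIiIiIiIiIiIiIiIiIiIiIiIiIiIiIiIiIiIiIiIiIiIiIiIiIiIiIiIiIiIiIiIiIiIiIiIiIiIiIiIiIiIiIiIiIiIi"/>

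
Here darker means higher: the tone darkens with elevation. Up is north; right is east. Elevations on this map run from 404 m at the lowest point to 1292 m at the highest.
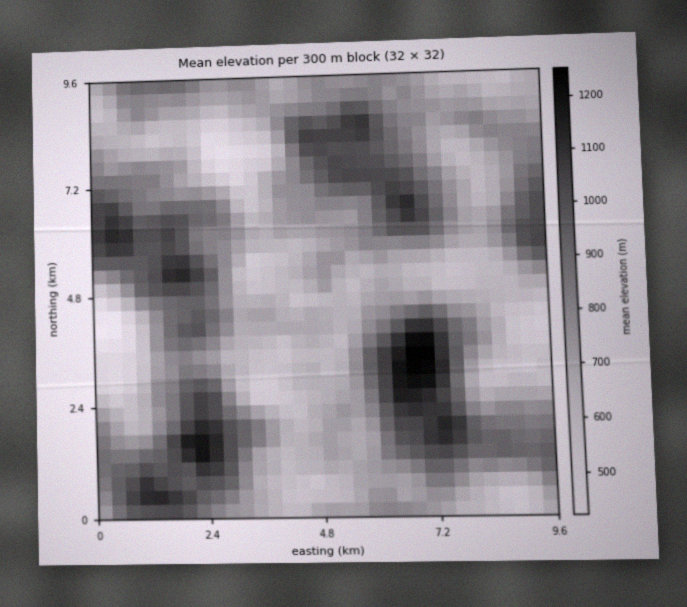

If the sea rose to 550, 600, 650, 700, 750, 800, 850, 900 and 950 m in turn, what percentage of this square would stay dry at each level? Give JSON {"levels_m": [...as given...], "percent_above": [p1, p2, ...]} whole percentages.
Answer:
{"levels_m": [550, 600, 650, 700, 750, 800, 850, 900, 950], "percent_above": [96, 91, 82, 70, 57, 45, 36, 28, 22]}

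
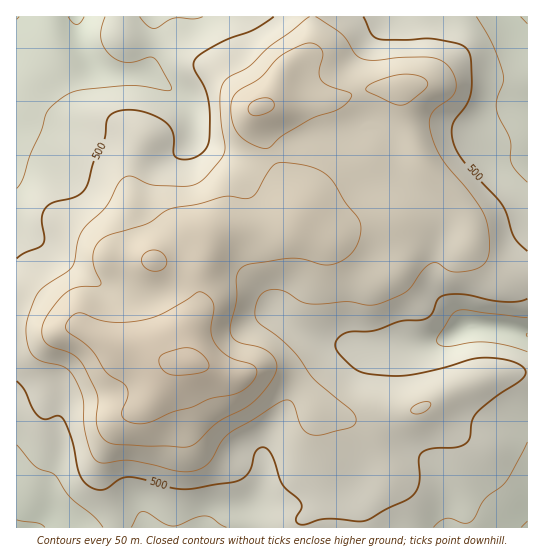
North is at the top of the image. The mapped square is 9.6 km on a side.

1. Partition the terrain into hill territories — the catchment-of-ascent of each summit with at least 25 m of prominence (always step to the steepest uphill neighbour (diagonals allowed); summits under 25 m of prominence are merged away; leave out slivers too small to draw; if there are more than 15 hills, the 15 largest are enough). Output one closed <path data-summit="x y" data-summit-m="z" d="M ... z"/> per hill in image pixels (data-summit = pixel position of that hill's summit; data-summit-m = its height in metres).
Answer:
<path data-summit="193 362" data-summit-m="711" d="M153 16l-137 1 0 510 511 1 1-417-9 2-14 10-20 8-18 0-32-6-24 4-20 10-9-11-13-3-22 8-40 4-45 22-13 1-14-3-33-13-7-10-3-21-5-11-33-25-11-3 5-3 5-20 2-26z"/><path data-summit="259 107" data-summit-m="657" d="M527 16l-373 0-1 35-5 20-5 3 11 3 33 25 5 11 3 21 7 10 13 7 34 9 18-3 20-12 20-8 40-4 22-8 13 3 9 11 20-10 24-4 32 6 18 0 9-3 34-18z"/>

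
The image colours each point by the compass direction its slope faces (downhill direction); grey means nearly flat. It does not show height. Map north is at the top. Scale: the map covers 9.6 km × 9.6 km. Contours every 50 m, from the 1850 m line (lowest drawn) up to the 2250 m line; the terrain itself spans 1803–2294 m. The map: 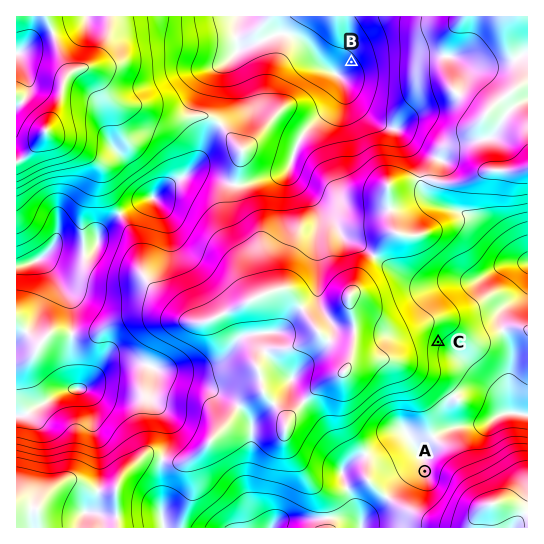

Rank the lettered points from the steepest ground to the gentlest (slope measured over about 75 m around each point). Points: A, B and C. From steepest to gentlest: C B A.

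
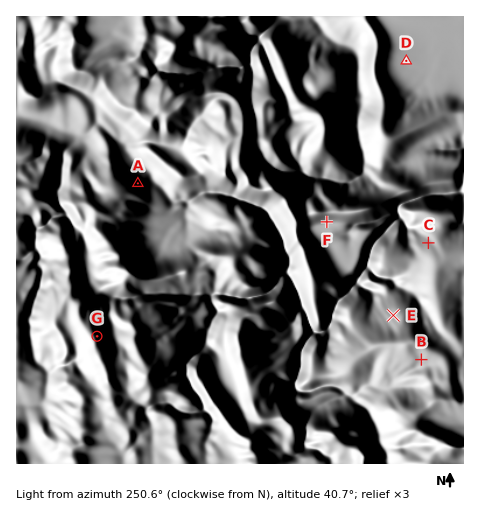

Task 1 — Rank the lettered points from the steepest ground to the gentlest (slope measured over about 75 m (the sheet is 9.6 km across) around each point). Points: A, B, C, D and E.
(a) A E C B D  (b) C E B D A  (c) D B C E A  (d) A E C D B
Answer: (a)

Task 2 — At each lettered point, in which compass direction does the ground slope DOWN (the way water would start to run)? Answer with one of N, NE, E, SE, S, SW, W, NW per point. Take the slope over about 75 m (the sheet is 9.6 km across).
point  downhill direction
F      S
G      NE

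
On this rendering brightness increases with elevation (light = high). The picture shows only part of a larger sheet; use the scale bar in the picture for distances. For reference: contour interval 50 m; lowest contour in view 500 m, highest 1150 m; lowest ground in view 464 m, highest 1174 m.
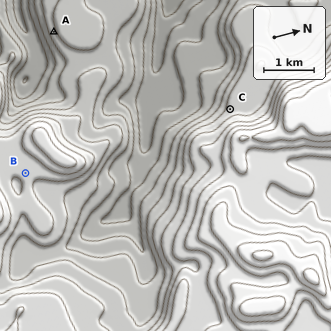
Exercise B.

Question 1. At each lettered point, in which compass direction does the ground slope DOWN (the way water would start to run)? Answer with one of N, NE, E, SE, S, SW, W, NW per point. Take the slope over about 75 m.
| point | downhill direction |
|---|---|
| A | S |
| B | SE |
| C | SW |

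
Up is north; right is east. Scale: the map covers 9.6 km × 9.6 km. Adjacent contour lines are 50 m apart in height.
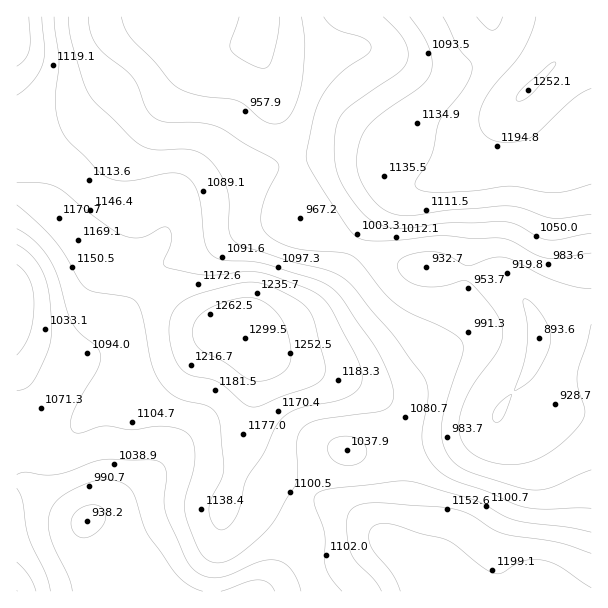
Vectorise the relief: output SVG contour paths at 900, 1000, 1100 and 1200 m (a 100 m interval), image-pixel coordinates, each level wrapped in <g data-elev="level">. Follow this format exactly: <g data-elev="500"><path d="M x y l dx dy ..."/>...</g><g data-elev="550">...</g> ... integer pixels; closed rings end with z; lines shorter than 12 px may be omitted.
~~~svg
<g data-elev="900"><path d="M495 422l-3-5 3-9 8-8 9-5-9 22-3 4z"/><path d="M515 391l8-26 4-20 0-21-4-22 2-3 9 6 11 14 5 13 0 10-4 13-10 19-9 10z"/><path d="M280 17l-2 19-6 24-4 6-5 2-8-2-12-6-9-6-3-4-1-8 9-25"/></g><g data-elev="1000"><path d="M72 591l-4-15-18-39-2-12 2-12 6-11 12-10 22-10 17-3 13 3 11 7 4 9 9 29 6 10 29 40 12 9 12 5"/><path d="M221 591l27-9 10-2 11 3 6 8"/><path d="M591 470l-39 17-9 2-10 1-15-3-42-13-12-5-9-6-6-7-5-9-2-9-1-10 5-24 17-51 0-8-3-6-15-10-34-15-15-10-13-13-23-28-9-8-10-3-45-4-15-5-12-7-7-9-1-12 5-19 13-26-2-8-61-36-18-3-33-1-12-5-7-9-8-22-6-9-28-24-8-9-6-12-2-15"/><path d="M17 264l7 7 6 10 3 10 1 12-1 17-3 13-6 12-7 10"/><path d="M324 17l11 11 28 10 6 4 2 5 0 3-4 4-19 13-10 9-15 19-9 19-8 39 1 9 5 9 33 53 9 11 9 5 12 1 26-1 39-4 33 3 28-1 12 4 24 13 14 4 40-6"/></g><g data-elev="1100"><path d="M36 591l-7-16-12-13"/><path d="M591 532l-22-5-54-7-11-4-30-16-63-19-15 0-70 9-9 4-3 4 0 5 10 30 0 27 2 7 5 11 11 13"/><path d="M17 229l16 11 15 17 9 18 10 36 5 12 8 10 17 14 3 6 0 7-2 9-18 30-8 15-2 9 1 6 3 3 4 1 26-7 28 4 32-4 15 3 9 5 5 9 2 15-2 13-8 27 0 15 13 36 6 8 6 4 12 1 13-5 25-20 13-15 23-39 2-10-1-33 2-8 5-6 8-4 9-3 59-8 7-3 5-6 2-7-2-9-12-30-37-56-11-12-17-9-49-15-15-3-26-1-10-3-6-5-4-7-6-48-5-12-6-7-8-4-9-1-39 8-10 0-9-2-14-7-30-31-9-13-4-18-1-15 4-35-5-43"/><path d="M410 17l12 16 6 12 4 14 0 10-3 8-6 7-46 33-9 9-6 10-5 17 0 17 6 15 11 16 14 11 16 4 12-1 34-5 54-4 17 2 24 9 9 1 37-4"/></g><g data-elev="1200"><path d="M591 588l-33-22-16-6-18 1-9 3-12 9-9 0-11-5-27-22-10-6-26-7-27-8-9-2-7 2-5 2-3 5 0 7 1 6 5 8 18 22 7 16"/><path d="M251 407l9-1 22-10 27-9 9-4 5-5 2-6 0-9-10-40-5-11-8-9-12-7-21-10-14-4-10 0-15 3-32 9-14 6-10 11-5 13 2 21 6 19 6 7 6 4 21 4 9 4 24 20z"/><path d="M17 66l8-7 4-9 1-11-1-22"/><path d="M536 17l-5 16-9 18-7 11-22 25-10 17-4 16 1 8 3 5 8 6 10 3 15 0 12-3 11-7 34-33 18-11"/></g>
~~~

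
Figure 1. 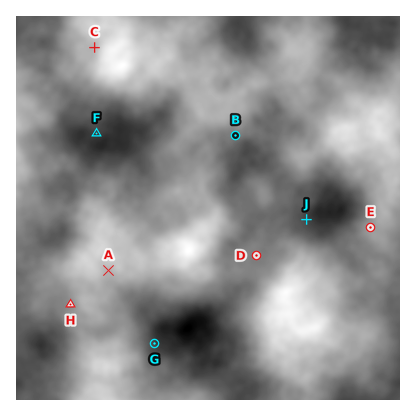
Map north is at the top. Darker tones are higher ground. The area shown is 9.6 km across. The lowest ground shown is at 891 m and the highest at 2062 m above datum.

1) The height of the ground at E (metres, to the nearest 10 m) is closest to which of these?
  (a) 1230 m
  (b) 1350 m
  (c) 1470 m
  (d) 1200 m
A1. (b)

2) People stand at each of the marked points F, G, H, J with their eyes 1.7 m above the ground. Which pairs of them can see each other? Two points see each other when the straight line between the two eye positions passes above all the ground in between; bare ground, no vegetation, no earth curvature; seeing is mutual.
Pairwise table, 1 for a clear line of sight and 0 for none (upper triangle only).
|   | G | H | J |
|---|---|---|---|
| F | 0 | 0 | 0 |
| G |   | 1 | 0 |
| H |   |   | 1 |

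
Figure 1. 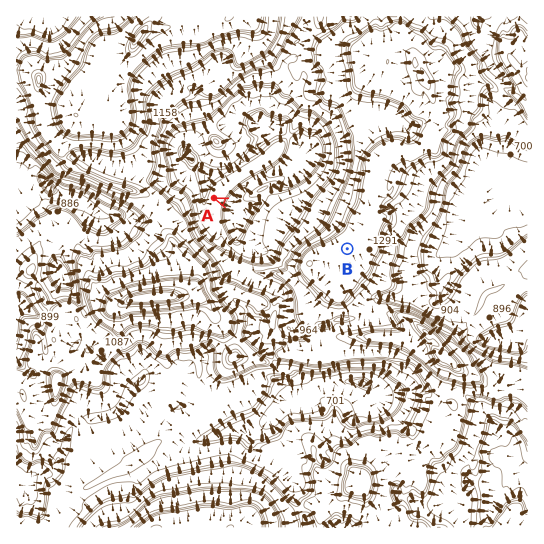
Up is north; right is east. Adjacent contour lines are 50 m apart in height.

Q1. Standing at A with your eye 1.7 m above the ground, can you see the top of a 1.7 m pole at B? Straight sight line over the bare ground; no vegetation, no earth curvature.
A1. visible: false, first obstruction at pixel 327 241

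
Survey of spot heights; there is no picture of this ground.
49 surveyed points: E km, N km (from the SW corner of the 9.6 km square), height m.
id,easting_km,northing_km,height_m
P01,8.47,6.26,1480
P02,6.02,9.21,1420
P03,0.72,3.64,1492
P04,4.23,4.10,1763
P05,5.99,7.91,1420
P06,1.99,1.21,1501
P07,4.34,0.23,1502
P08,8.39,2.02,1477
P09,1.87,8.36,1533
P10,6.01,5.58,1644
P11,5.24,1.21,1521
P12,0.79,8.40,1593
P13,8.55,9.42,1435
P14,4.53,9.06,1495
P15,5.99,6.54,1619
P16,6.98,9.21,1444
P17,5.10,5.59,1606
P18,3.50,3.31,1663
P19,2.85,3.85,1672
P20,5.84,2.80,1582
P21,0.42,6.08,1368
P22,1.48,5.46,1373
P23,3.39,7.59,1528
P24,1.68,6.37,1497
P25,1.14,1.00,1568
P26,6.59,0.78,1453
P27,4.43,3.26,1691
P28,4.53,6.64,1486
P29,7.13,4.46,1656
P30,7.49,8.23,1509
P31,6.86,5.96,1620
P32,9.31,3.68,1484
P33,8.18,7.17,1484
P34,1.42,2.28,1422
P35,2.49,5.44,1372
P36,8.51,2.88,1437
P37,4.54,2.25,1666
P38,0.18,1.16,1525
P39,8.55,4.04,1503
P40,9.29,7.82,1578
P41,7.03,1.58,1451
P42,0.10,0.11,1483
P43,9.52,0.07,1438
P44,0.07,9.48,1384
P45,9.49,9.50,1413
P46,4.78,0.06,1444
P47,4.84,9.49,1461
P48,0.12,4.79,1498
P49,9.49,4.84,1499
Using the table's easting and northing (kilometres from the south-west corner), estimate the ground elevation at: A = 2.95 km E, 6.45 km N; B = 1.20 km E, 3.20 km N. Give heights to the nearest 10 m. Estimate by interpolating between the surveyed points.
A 1480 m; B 1450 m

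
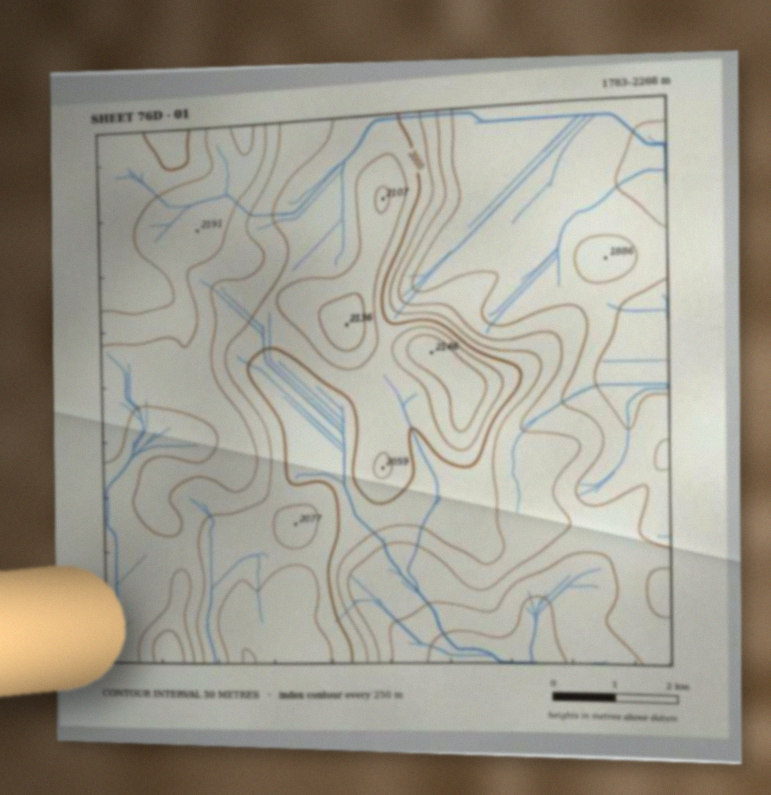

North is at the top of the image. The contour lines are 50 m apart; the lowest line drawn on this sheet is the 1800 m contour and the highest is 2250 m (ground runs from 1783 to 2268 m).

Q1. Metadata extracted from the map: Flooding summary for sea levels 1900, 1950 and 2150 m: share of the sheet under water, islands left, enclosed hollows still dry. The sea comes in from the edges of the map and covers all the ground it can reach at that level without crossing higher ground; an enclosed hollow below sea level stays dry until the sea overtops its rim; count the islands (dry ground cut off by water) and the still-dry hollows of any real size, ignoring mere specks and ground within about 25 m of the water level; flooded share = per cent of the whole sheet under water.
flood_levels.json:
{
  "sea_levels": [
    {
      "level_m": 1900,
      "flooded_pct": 33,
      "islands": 0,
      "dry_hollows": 0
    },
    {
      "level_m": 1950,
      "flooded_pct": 39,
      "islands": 0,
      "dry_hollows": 0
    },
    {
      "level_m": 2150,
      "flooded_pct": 90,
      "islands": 0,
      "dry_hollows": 0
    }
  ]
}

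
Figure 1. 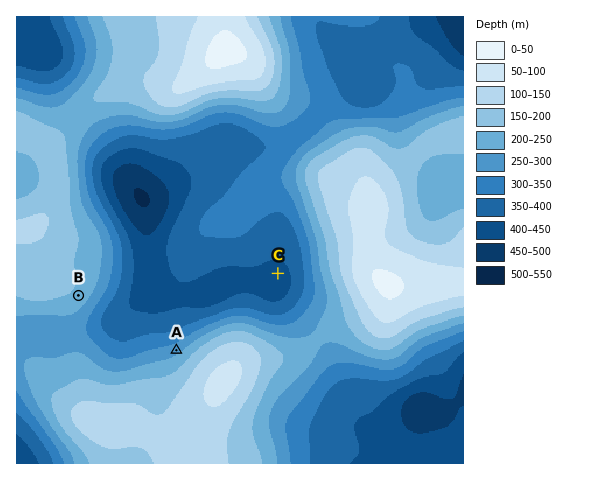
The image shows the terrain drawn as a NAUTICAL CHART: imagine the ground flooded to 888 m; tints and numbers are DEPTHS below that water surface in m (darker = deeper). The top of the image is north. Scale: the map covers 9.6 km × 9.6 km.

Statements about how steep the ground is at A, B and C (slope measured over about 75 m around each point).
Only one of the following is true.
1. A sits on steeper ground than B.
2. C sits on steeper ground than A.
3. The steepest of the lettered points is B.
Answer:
1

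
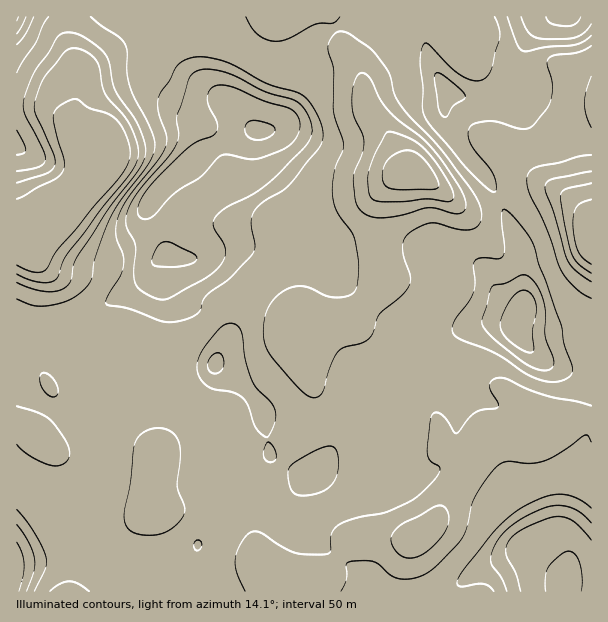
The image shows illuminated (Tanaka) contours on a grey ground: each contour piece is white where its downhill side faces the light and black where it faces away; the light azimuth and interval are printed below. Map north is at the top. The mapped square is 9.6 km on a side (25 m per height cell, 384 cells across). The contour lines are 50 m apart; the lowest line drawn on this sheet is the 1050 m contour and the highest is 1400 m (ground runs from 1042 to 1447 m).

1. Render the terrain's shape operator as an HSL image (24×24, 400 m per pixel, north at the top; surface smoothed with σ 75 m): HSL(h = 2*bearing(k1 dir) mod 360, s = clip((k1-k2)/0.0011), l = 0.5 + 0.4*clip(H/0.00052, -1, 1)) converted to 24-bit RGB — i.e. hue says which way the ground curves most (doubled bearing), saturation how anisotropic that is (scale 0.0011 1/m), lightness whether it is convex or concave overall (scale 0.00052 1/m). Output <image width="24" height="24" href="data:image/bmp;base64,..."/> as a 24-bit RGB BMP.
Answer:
<image width="24" height="24" href="data:image/bmp;base64,Qk32BgAAAAAAADYAAAAoAAAAGAAAABgAAAABABgAAAAAAMAGAAATCwAAEwsAAAAAAAAAAAAAJ5Mv4r1ypHlWf2+JhnaGiIZ7cp51WE2Mnm9+bFGQr9K/pJHOb2u3dHqRe296kFJYpZFMdqNaIXMsmdNMr1eIcEN6Y2NxJDpVV2QyueFDkrZraEuLl3RniYxulKplLD1bpIFtbaaiibZxd1pWjVxhllpxiVp0qEqszrqlWqNZoY5iVrMaLk4khExwdWd8QjRXWbtei8+Fn7B6NjBkqol5nHpkrqVjMDNsVbRXaZhljXxkgW+OdnSKcImkeIC8YoTU4b/n47nTQGex6Yyka2UnHlAaXFEzUStNhuCthKCFoIp8O0WBcJmbu7SZgX+vZ1+qf5KVeoqGfKCARpW1mX3FpHCaZ4tiSXdMR3s655+UqD2np2yg7YzclVW8NTxqPJynd6CQiY54inZ5ZWSOYX6FvKt1Z4Rfbm99h4h9b6CEqYV+VI4wHDsoykVEo5xeWXVha4ZdaY1Cz255WX51l3WWvoHMcmrYb7TNh2hyh6dvaYaSdniLY2eGtq+FfHKmaWyBhY19iKZyaEFm10pPJFdLNqlIt6SRYXCXjnmNZ5BvtVeFuG9uXnNzjoZjY4xsc4KIc5ylg61/g2mEboOEaYOTfK+NqGKDe3GFjZmAbJ14XEKOsHyVwoPCMaSAeqJhd2SDh258n6GESG+Gzp6rblS/wYW3cq6OT4eIaoeWjG5lhHqBhnBwb4xYTHZFoV1cdJ+Qkqmxm1yZW0Njl5Vmppx8i32cZpdpTlp6jY57j559YHiAiJVUeE9ggb6gq5bKi2G/mGdkiZiEenSDhniElnuIhmWTVapeV+OOgi+tqC9shWB5mpdkb7pfcHmGpHl6QnR3c5mCk4d8dnWGc3eYidPEdc/hqDa8rTlgh6J8ioh6fneEe32HgYWPh32VrqCCx8kZDRgmo1dplneCirqLm7aAWXF0iIBvn3SNQ4VjdqKFe42liMjBlOS+NAUnVg4Kt69QipN9e4l9cYOUg36dgYiXep2wiYHF9KfTEEB8TYlyipqnkbWNr3OMm1qYW6OAdn2Mm4CWSZhKQKZGh9I7Qw8UaAVnmbiMnbKFj31ZjI4+V4c7PIpVg7ikZ5KjdUVyt0VU20jAQL2vYqOOrKWXb4SelIW5tGOian1oiIN3qXZtjplElas2GzlLDhA52rFkg7JsjEgNh+wvMs+WTqZCG4UZSoB+TF2LeHC+tI3OwIzBaJWRiZ9ihmVfcXRcsEpviq9yaYCOl4KXxq6sX0CdpjJUBhMtuuSLiiQd2PPpp+isMXt1ZnCwicqQHzxDWXBHOFIrem8+sY9roXGGl3N6iHl5dW+AWXmcwMWQZ1+IipKAsppieR9hfK7REie+tiaR5El1o7yb3n6LuLlFEJhCU57AcSindEtfWYdURZBXhJBRlI1UipFlioh5fGx/h5lUsKJKW3JZi3RjlURNhsmlJzKnWzF3OBlt4/TXuIW3vIWh7qq3gM4nAjMVIRGJuYfHb5a6dn/DenG/sqC6hYGeiHyEiEOBwW05p4g6ZnQqQjIaYPFBatOsSgpfUaOzH0acyu7BlW/I2ZTd2Imt/8XReK8gADMjO8OTvWx3Ln47NZmOwn2xxWyxnXOMWDeR046+1oWqw2zEtf/3x/7/YBGgiDerVTeumvfvjtLPLn0+gAMc55Ze0pSk/M/hE2jNADMagJUlvHmWM7KvM557i16oyIeoPlGde3G04s/k2Ojz0PvrYhBtPQUqa7N3QM61Nrgvb5M/KQoahLcstdqZpZ+O6fHatWv6UDb5Enp/Rsw5P45wOXx4U0Nvwjk4jV5HRHk9d9hh2fbVszCAMwAujM3FgL20XWSPlGtkh39Ddiqlmeewg8GSn862zuO0mjKYljSNVWS2eLCSXjdIU1EoHyATpZolsW9gdsZ1gf6Yva0ZLQgjOTm/kr+qdFanlk6DgWRpmkJ/d4/MvMeNr7JiaOg3fB4mky46jnJSUIBiaTI5ZhcqkEkoJn5wZPObRWCa2/bIi0gty4w8Hytfd2Abj5wUUWc6WHB2mV9rSVqWOY6d0Z6kyLmavc+LSiZgpWNyrYdpVCU1XSI3S4XLvOPuk8DhZ6KnQIOT2+2sjDuRy9CNLwIxtdZbl9GfOHSKVEN4gbh8V42qvkXIh6lZ0ebEy12lhjCYm3iQvmWrg1PQe6LehMfQdplwdYZxcXOFWquDt6RIjGZfwUNPNA3Hs9bAuKqIN5+uHsP/s9T1oUr/4FFXnM95ybw8eDFBiWV6h3+IgH6YdXSsfn2ZiVuHt3JaV5pRWX9kdI9ohXNrmWhlj1hWMaV3c5Wv2cvCarK0I04tKjMNDyQY"/>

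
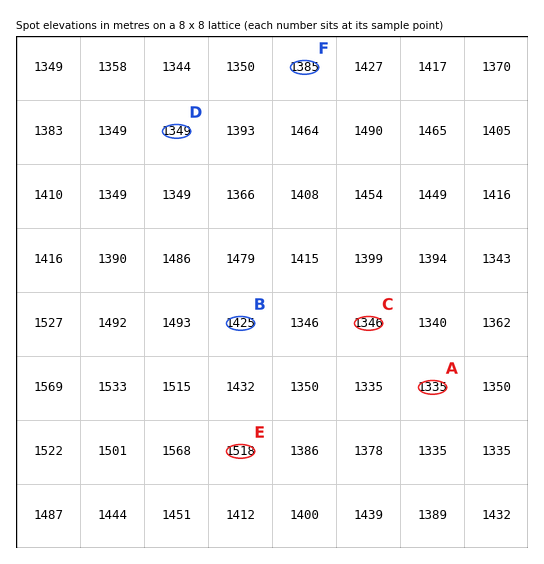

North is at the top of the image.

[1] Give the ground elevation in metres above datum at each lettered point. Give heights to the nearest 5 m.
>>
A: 1335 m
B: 1425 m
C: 1345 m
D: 1350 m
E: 1520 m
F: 1385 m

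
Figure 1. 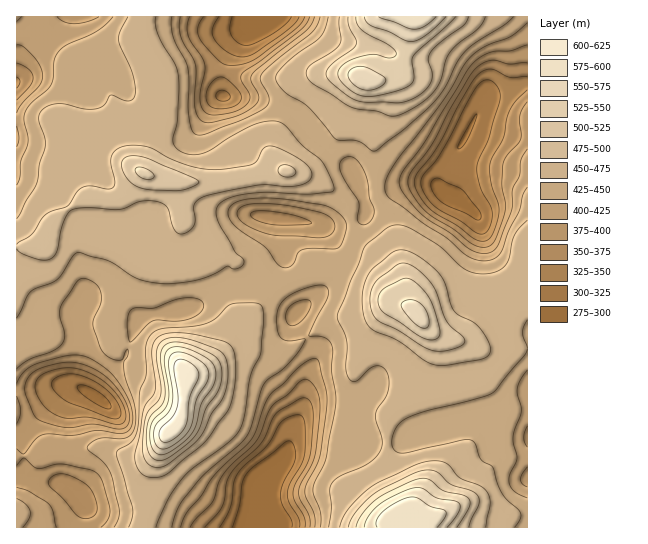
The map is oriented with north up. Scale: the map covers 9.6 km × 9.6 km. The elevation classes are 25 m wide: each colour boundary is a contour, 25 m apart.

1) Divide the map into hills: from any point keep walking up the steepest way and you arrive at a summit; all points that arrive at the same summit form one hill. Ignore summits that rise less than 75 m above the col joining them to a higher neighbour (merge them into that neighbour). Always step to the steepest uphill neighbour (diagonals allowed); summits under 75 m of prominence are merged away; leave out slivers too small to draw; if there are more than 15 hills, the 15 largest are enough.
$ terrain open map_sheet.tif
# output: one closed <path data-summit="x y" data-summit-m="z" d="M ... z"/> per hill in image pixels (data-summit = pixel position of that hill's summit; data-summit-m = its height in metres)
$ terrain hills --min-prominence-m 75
<path data-summit="145 174" data-summit-m="530" d="M259 16l-201 0-9 5-28 30-5 15 1 323 26-1 16-5-8-2-6-6-10-32-7-12 45-14 18-20 10-2 13 1 9 5 10 10 5 9 15-5 34-6 31-14 33-8 19-10 9-8 5-12-3-11 1-27 24 2 13 4 23 0 16-4 7-6-1-16-13-30-24-17-34-39-36-14-30-2-4-2-2-17 4-16 11-19z"/><path data-summit="185 375" data-summit-m="618" d="M286 219l-5 0 2 43-13 15-15 8-37 10-31 14-34 6-12 5-3 0-5-9-14-12-9-4-9 0-12 4-16 18-45 14 7 12 10 32 6 6 8 2-16 5-27 2 1 138 248-1-4-17 2-20 6-13 14-15 4-8 5-23 11-21 4-31 9-21-1-9-16-22-4-12 30-28 12-21 3-9-5-15-12-15-10-4z"/><path data-summit="419 315" data-summit-m="561" d="M455 153l-10 13-7 21-4-3-21 0-11 3-31 17-4 5-2 6-7 6-16 4-21 1 10 9 9 22-3 9-12 21-30 28 4 12 12 15 5 11-1 9-8 17-3 26-6 18 7-6 8-1 30 5 10 8 6 9 0 6 39-1 33-14 47-12 16 2 34 12 0-260-59-2-6-3z"/><path data-summit="419 17" data-summit-m="592" d="M527 16l-266 0-16 15-14 20-8 20-2 22 6 4 20 0 19 4 27 12 34 39 24 17 10 22 5 21 5-8 31-17 11-3 21 0 4 3 7-21 19-25 19-40 7-6 15-3 23-9z"/><path data-summit="411 514" data-summit-m="599" d="M314 416l-9 1-8 6-6 12-3 15-5 12-14 15-5 9-3 24 5 18 262-1 0-94-2-2-32-12-16-2-47 12-33 14-39 1-3-11-10-10-11-4z"/>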